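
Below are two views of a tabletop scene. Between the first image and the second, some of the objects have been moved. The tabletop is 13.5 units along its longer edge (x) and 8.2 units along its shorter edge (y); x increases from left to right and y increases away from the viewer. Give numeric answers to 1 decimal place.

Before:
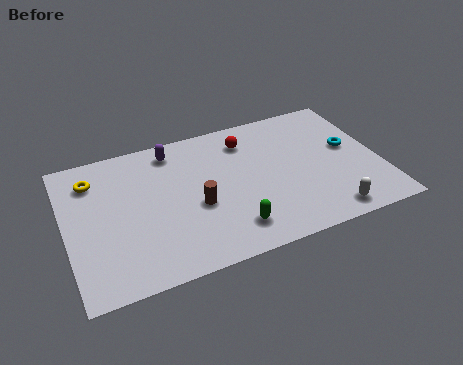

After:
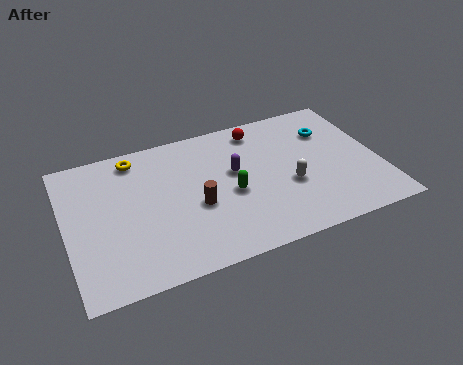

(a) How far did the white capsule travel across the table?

2.6

The white capsule was near (10.9, 1.0) before and (9.5, 3.2) after, so it travelled √(1.4² + 2.2²) ≈ 2.6 units.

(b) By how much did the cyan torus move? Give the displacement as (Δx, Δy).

(-0.7, 1.3)

The cyan torus started near (12.3, 4.6) and ended near (11.6, 5.9).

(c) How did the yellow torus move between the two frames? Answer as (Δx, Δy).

(1.9, 0.7)

The yellow torus was at about (1.3, 6.4) and moved to about (3.2, 7.1).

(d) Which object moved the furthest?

the purple capsule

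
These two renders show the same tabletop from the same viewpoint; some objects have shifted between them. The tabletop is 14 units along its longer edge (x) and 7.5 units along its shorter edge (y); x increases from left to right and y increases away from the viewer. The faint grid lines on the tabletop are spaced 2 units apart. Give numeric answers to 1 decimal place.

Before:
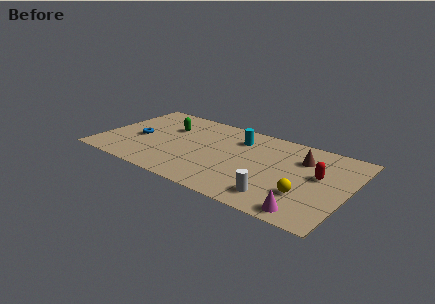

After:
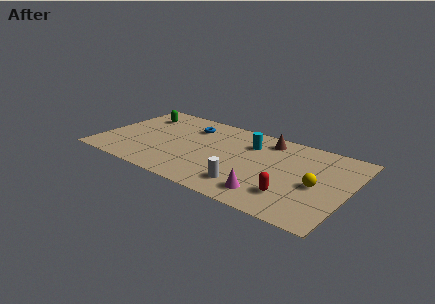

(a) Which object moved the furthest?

the blue torus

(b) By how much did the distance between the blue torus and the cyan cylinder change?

-2.4

The distance was about 5.9 in the first image and 3.5 in the second, so they moved 2.4 units closer together.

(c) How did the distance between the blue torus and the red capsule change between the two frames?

-2.8

Before: roughly 10.2 units apart; after: 7.4. That's 2.8 units closer together.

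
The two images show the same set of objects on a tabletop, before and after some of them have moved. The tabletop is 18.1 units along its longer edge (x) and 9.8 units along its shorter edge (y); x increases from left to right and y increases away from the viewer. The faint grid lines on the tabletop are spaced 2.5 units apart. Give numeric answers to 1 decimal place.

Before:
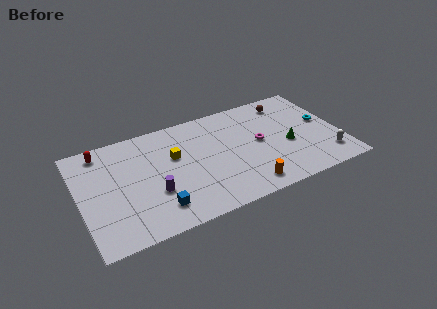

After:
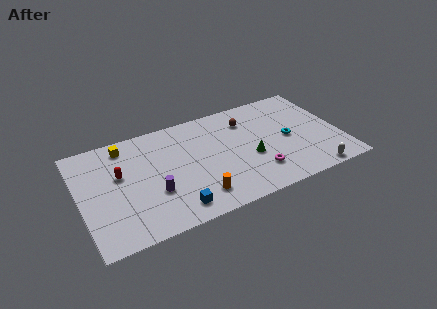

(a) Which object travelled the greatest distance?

the yellow cube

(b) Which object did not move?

the purple cylinder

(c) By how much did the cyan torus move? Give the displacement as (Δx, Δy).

(-2.6, -0.7)

The cyan torus started near (17.1, 5.4) and ended near (14.5, 4.7).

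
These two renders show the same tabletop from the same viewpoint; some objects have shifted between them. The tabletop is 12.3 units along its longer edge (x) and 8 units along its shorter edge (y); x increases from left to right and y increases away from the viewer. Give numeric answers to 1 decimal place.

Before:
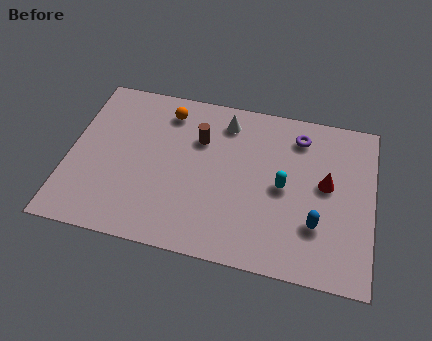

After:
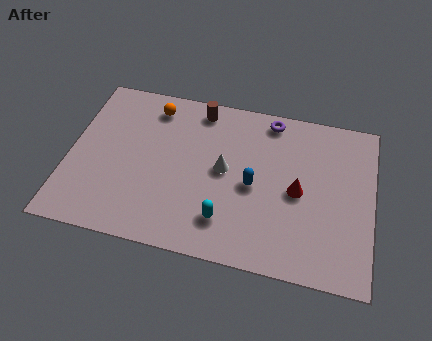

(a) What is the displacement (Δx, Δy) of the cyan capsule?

(-2.2, -2.1)

The cyan capsule started near (8.7, 3.9) and ended near (6.5, 1.8).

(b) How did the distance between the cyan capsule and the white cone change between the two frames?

-1.3

The distance was about 3.7 in the first image and 2.4 in the second, so they moved 1.3 units closer together.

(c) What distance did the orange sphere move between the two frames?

0.6

From (3.8, 6.6) to (3.2, 6.7), the orange sphere covered √(0.6² + 0.1²) ≈ 0.6 units.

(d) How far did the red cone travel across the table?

1.3

From (10.4, 4.4) to (9.3, 3.8), the red cone covered √(1.1² + 0.6²) ≈ 1.3 units.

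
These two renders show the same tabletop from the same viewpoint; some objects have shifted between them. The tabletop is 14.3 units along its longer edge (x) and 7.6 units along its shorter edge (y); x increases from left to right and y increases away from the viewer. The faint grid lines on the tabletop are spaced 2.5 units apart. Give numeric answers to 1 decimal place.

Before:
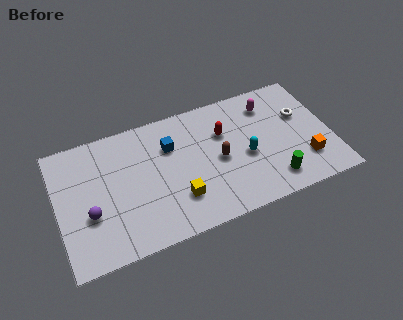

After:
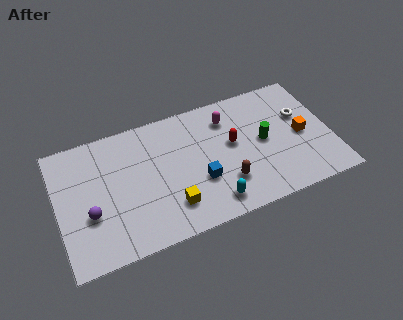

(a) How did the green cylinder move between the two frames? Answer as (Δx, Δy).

(-0.2, 2.5)

The green cylinder was at about (11.0, 1.4) and moved to about (10.8, 3.9).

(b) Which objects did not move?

the white torus and the purple sphere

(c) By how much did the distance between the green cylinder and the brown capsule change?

-0.6

The distance was about 3.4 in the first image and 2.8 in the second, so they moved 0.6 units closer together.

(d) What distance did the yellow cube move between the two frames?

0.5

The yellow cube moved from about (6.1, 2.1) to (5.7, 1.8), a distance of √(0.4² + 0.3²) ≈ 0.5.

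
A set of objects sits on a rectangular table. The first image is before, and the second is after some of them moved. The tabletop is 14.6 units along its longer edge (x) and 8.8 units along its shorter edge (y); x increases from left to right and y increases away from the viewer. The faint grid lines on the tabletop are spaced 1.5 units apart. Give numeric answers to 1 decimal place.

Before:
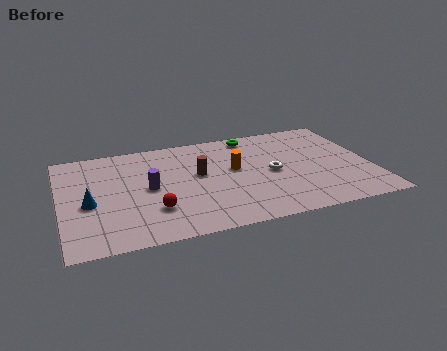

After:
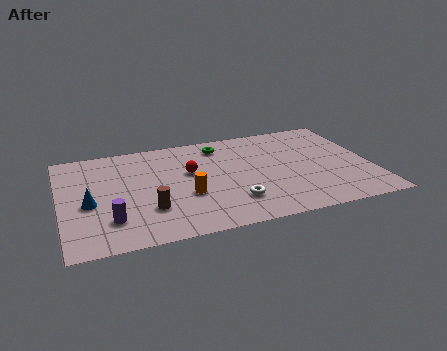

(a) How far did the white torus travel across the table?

2.8

The white torus was near (9.9, 4.2) before and (7.9, 2.2) after, so it travelled √(2.0² + 2.0²) ≈ 2.8 units.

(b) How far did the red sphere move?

3.4

The red sphere moved from about (4.2, 2.5) to (6.1, 5.3), a distance of √(1.9² + 2.8²) ≈ 3.4.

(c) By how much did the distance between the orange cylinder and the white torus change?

+0.5

Before: roughly 1.9 units apart; after: 2.4. That's 0.5 units further apart.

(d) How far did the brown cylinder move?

3.5

The brown cylinder was near (6.5, 5.0) before and (4.0, 2.6) after, so it travelled √(2.5² + 2.4²) ≈ 3.5 units.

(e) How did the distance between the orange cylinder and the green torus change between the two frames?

+1.4

They were about 3.0 units apart before and 4.4 after — 1.4 units further apart.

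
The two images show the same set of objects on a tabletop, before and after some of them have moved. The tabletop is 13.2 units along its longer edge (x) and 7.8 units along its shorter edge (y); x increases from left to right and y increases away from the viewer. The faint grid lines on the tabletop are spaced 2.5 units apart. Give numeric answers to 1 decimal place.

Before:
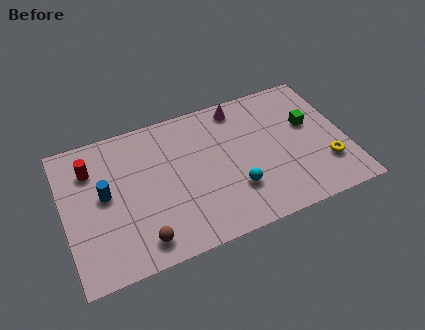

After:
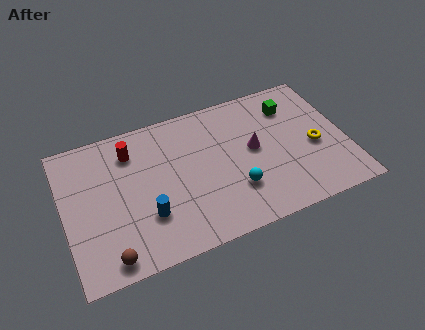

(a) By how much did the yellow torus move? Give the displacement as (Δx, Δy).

(-0.4, 1.2)

The yellow torus was at about (12.1, 2.2) and moved to about (11.7, 3.4).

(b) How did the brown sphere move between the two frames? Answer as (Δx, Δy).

(-1.5, -0.3)

The brown sphere was at about (3.3, 1.2) and moved to about (1.8, 0.9).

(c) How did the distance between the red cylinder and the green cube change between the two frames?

-2.7

Before: roughly 10.3 units apart; after: 7.6. That's 2.7 units closer together.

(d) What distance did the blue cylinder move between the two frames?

2.5

From (1.9, 4.2) to (3.7, 2.4), the blue cylinder covered √(1.8² + 1.8²) ≈ 2.5 units.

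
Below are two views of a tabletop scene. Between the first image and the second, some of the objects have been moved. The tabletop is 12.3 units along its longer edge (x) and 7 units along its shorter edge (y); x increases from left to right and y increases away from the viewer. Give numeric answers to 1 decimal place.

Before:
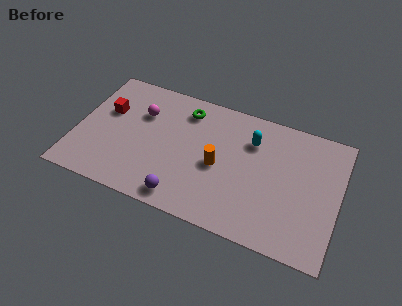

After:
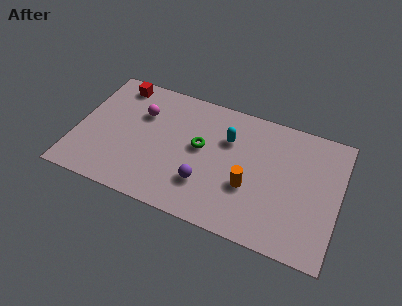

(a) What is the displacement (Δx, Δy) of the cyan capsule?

(-1.1, -0.3)

The cyan capsule started near (8.1, 5.1) and ended near (7.0, 4.8).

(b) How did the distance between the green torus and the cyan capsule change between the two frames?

-1.8

The distance was about 3.3 in the first image and 1.5 in the second, so they moved 1.8 units closer together.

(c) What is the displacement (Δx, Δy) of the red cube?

(0.3, 1.7)

The red cube started near (1.3, 4.4) and ended near (1.6, 6.1).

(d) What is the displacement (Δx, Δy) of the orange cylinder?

(1.5, -0.6)

The orange cylinder started near (6.7, 3.2) and ended near (8.2, 2.6).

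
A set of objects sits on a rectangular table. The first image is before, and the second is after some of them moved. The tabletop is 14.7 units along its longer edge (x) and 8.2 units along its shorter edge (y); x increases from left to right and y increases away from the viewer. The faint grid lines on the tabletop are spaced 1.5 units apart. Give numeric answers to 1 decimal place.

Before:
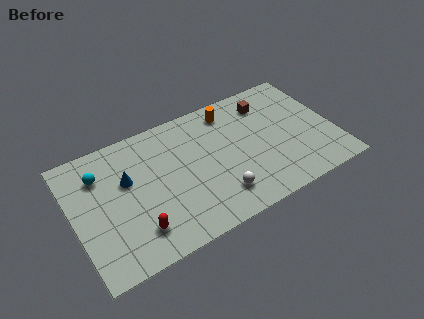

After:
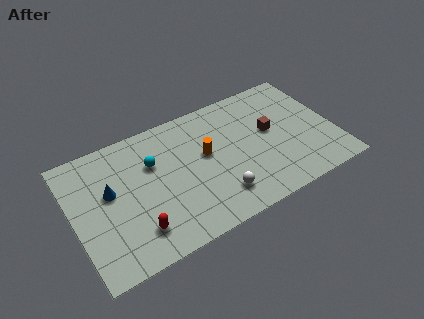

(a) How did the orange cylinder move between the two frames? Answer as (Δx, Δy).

(-1.7, -2.2)

From the two frames, the orange cylinder sits at roughly (9.2, 6.9) before and (7.5, 4.7) after.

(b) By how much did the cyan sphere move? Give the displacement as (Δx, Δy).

(2.9, -0.6)

The cyan sphere was at about (1.7, 6.1) and moved to about (4.6, 5.5).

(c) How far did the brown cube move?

1.9

From (11.3, 6.5) to (11.2, 4.6), the brown cube covered √(0.1² + 1.9²) ≈ 1.9 units.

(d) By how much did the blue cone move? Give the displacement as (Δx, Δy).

(-1.0, -0.3)

From the two frames, the blue cone sits at roughly (3.1, 5.1) before and (2.1, 4.8) after.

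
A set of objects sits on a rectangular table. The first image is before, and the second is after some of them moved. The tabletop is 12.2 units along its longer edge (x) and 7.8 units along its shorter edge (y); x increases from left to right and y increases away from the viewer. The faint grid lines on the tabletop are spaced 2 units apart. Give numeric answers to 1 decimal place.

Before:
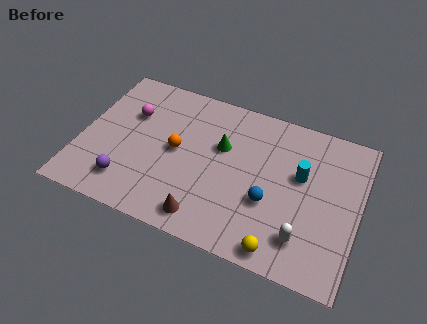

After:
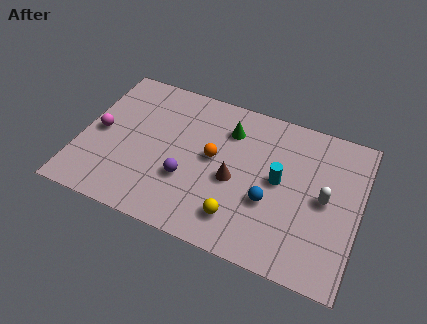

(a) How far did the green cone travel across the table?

1.0

From (6.1, 4.9) to (6.3, 5.9), the green cone covered √(0.2² + 1.0²) ≈ 1.0 units.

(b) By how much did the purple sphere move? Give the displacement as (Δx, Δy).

(2.5, 1.1)

The purple sphere was at about (2.3, 1.6) and moved to about (4.8, 2.7).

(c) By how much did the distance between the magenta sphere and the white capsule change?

+1.2

The distance was about 8.7 in the first image and 9.9 in the second, so they moved 1.2 units further apart.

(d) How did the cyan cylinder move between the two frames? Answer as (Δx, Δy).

(-0.9, -0.6)

The cyan cylinder was at about (9.6, 4.7) and moved to about (8.7, 4.1).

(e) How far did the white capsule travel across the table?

2.3

The white capsule was near (10.0, 1.7) before and (10.7, 3.9) after, so it travelled √(0.7² + 2.2²) ≈ 2.3 units.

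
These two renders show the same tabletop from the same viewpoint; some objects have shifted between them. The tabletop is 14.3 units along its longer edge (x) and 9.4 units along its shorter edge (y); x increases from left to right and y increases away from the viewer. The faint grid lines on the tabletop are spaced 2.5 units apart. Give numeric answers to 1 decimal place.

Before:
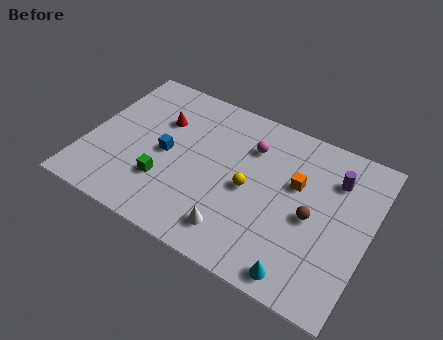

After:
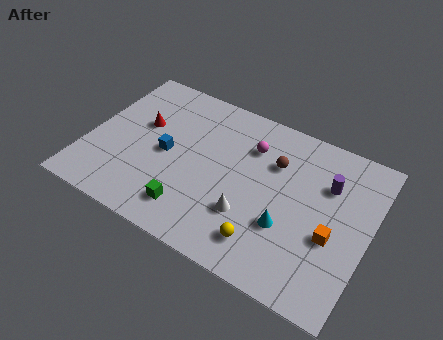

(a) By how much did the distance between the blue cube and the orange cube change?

+2.0

They were about 6.6 units apart before and 8.6 after — 2.0 units further apart.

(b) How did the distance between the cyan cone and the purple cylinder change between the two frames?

-2.4

Before: roughly 6.1 units apart; after: 3.7. That's 2.4 units closer together.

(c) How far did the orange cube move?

3.0

The orange cube moved from about (10.5, 5.8) to (12.6, 3.7), a distance of √(2.1² + 2.1²) ≈ 3.0.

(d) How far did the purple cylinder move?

0.6

The purple cylinder was near (12.3, 7.0) before and (12.0, 6.5) after, so it travelled √(0.3² + 0.5²) ≈ 0.6 units.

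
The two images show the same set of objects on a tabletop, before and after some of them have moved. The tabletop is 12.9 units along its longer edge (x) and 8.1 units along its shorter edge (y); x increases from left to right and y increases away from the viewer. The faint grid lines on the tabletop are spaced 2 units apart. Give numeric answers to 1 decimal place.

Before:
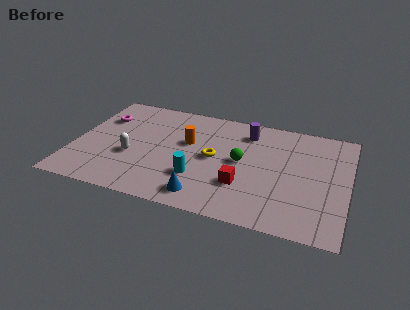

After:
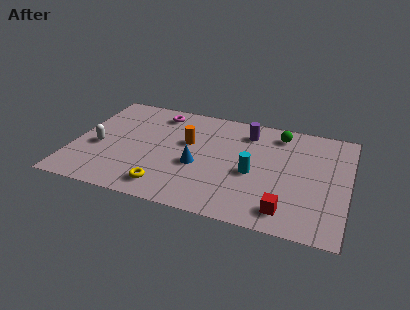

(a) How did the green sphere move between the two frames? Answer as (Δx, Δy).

(1.6, 2.6)

From the two frames, the green sphere sits at roughly (7.9, 4.2) before and (9.5, 6.8) after.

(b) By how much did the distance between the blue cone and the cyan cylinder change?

+1.3

The distance was about 1.3 in the first image and 2.6 in the second, so they moved 1.3 units further apart.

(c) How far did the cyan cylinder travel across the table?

2.7

The cyan cylinder moved from about (6.0, 2.4) to (8.5, 3.5), a distance of √(2.5² + 1.1²) ≈ 2.7.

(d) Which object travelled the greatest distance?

the yellow torus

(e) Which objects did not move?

the orange cylinder and the purple cylinder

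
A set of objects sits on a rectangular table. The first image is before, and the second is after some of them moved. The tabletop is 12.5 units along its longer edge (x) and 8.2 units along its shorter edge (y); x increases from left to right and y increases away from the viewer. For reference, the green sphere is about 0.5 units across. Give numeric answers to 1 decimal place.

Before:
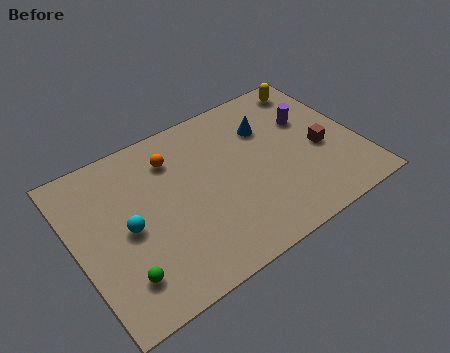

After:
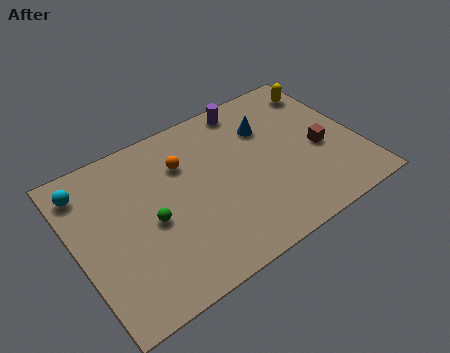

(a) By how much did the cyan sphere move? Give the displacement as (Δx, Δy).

(-1.4, 2.8)

The cyan sphere started near (2.2, 3.9) and ended near (0.8, 6.7).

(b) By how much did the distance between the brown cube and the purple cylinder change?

+2.8

The distance was about 1.8 in the first image and 4.6 in the second, so they moved 2.8 units further apart.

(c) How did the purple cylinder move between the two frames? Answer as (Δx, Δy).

(-2.4, 2.0)

The purple cylinder was at about (10.6, 5.3) and moved to about (8.2, 7.3).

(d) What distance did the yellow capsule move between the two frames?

0.6

The yellow capsule moved from about (11.2, 7.1) to (11.6, 6.7), a distance of √(0.4² + 0.4²) ≈ 0.6.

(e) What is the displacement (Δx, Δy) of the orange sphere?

(0.4, -0.5)

From the two frames, the orange sphere sits at roughly (4.6, 6.3) before and (5.0, 5.8) after.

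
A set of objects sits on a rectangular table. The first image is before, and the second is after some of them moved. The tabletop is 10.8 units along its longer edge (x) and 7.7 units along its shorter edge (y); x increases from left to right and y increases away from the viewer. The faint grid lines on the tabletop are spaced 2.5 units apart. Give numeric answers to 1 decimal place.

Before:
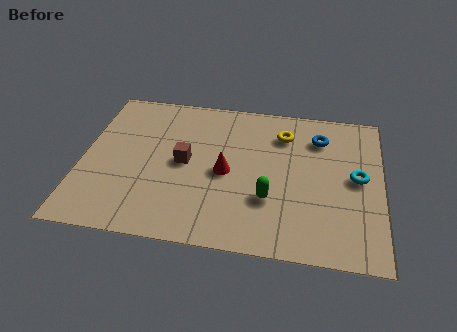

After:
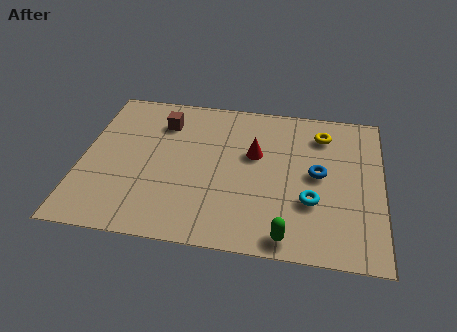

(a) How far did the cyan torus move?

2.1

The cyan torus was near (9.9, 4.0) before and (8.3, 2.6) after, so it travelled √(1.6² + 1.4²) ≈ 2.1 units.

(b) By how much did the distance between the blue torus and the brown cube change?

+0.8

The distance was about 5.2 in the first image and 6.0 in the second, so they moved 0.8 units further apart.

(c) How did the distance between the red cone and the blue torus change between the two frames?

-1.6

Before: roughly 4.0 units apart; after: 2.4. That's 1.6 units closer together.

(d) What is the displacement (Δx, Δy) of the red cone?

(1.0, 1.1)

The red cone started near (5.2, 3.6) and ended near (6.2, 4.7).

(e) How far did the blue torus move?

1.9

The blue torus moved from about (8.5, 5.9) to (8.5, 4.0), a distance of √(0.0² + 1.9²) ≈ 1.9.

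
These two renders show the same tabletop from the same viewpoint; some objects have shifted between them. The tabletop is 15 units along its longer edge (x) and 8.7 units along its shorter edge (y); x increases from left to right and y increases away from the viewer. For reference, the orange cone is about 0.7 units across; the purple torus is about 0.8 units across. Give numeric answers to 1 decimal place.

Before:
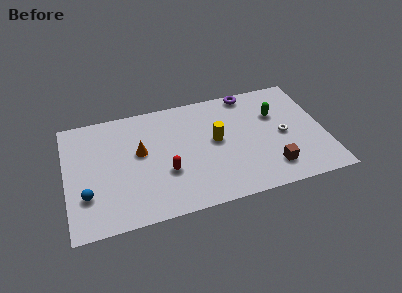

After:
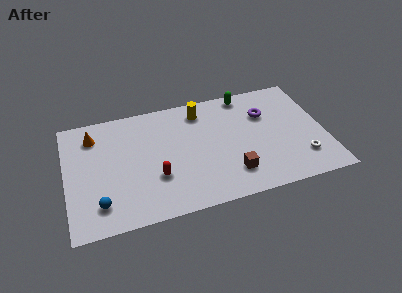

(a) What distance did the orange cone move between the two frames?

3.2

From (4.3, 5.0) to (1.7, 6.9), the orange cone covered √(2.6² + 1.9²) ≈ 3.2 units.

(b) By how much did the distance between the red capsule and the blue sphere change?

-1.1

They were about 4.6 units apart before and 3.5 after — 1.1 units closer together.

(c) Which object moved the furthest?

the orange cone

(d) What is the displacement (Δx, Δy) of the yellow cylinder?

(-0.7, 2.5)

The yellow cylinder was at about (8.7, 4.7) and moved to about (8.0, 7.2).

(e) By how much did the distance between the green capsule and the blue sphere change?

-0.9

Before: roughly 11.6 units apart; after: 10.7. That's 0.9 units closer together.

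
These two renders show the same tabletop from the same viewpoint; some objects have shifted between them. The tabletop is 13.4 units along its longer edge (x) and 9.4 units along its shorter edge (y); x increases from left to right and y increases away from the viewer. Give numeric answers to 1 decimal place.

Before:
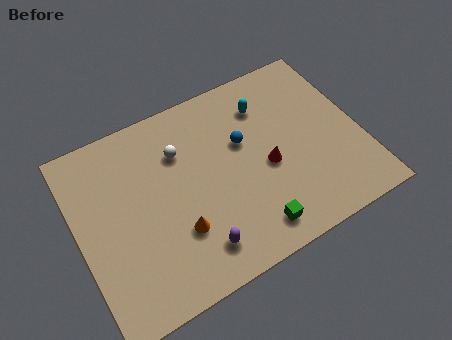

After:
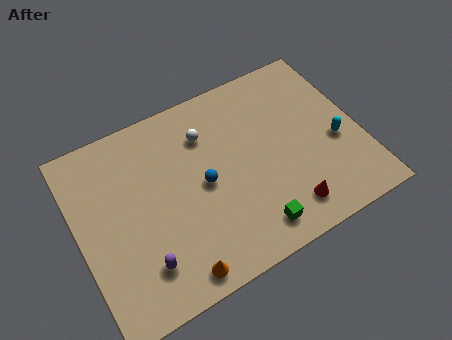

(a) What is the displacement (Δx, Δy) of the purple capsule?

(-2.5, 0.4)

From the two frames, the purple capsule sits at roughly (5.1, 1.7) before and (2.6, 2.1) after.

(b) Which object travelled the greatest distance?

the cyan capsule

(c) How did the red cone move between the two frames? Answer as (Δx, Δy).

(0.5, -2.5)

The red cone was at about (8.9, 4.1) and moved to about (9.4, 1.6).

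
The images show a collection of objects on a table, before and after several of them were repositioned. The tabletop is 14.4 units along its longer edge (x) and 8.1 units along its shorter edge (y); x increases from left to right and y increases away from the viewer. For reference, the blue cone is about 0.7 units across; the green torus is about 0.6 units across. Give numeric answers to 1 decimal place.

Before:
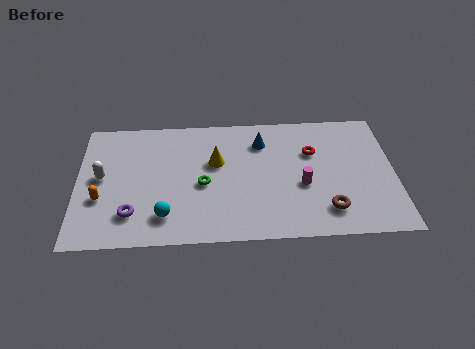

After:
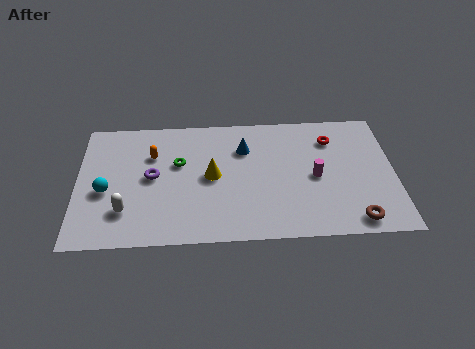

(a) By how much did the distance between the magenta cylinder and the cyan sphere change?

+3.1

The distance was about 6.4 in the first image and 9.5 in the second, so they moved 3.1 units further apart.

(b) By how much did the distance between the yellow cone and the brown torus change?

+1.1

They were about 6.0 units apart before and 7.1 after — 1.1 units further apart.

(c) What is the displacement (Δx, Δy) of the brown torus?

(1.2, -0.7)

From the two frames, the brown torus sits at roughly (11.3, 1.7) before and (12.5, 1.0) after.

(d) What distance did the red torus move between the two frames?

1.2

The red torus was near (10.7, 5.4) before and (11.6, 6.2) after, so it travelled √(0.9² + 0.8²) ≈ 1.2 units.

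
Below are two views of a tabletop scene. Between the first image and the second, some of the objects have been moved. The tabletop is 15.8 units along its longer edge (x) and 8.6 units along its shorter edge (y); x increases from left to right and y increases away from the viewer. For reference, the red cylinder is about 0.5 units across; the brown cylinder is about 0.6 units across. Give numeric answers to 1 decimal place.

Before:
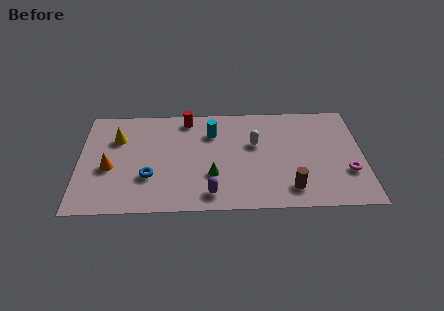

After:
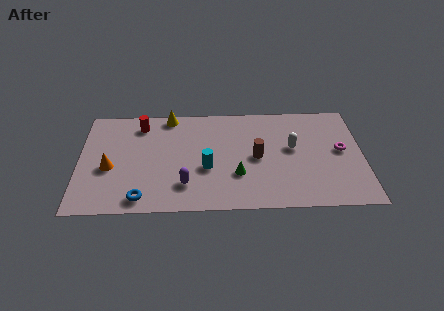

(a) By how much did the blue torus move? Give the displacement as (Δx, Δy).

(-0.4, -1.7)

From the two frames, the blue torus sits at roughly (3.9, 2.8) before and (3.5, 1.1) after.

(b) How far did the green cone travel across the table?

1.4

From (7.4, 2.8) to (8.8, 2.8), the green cone covered √(1.4² + 0.0²) ≈ 1.4 units.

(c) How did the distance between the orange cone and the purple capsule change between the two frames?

-1.6

They were about 6.1 units apart before and 4.5 after — 1.6 units closer together.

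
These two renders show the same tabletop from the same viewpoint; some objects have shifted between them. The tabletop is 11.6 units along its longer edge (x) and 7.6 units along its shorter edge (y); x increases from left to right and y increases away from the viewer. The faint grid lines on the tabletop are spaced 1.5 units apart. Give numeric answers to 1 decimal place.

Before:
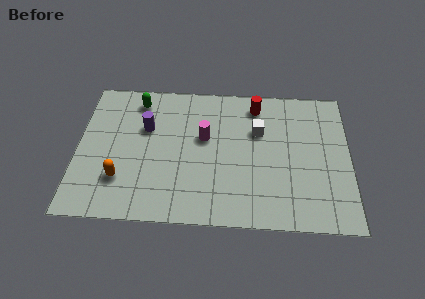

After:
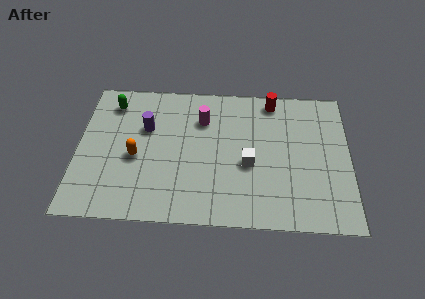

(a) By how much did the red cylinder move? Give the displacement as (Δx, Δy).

(0.7, 0.3)

The red cylinder started near (7.6, 6.4) and ended near (8.3, 6.7).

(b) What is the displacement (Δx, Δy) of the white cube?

(-0.4, -1.8)

The white cube started near (7.7, 5.0) and ended near (7.3, 3.2).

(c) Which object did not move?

the purple cylinder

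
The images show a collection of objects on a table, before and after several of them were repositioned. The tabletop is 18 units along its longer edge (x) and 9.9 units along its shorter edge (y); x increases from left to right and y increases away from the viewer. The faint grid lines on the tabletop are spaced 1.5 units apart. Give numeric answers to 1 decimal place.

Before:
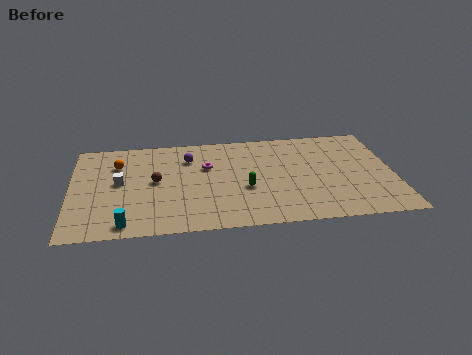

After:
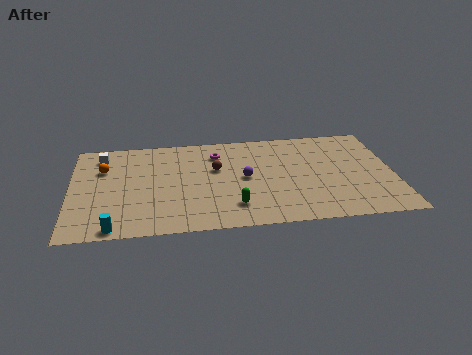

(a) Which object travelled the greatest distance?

the purple sphere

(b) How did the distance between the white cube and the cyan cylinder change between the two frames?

+3.2

Before: roughly 4.2 units apart; after: 7.4. That's 3.2 units further apart.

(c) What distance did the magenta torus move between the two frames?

1.4

The magenta torus was near (7.6, 6.4) before and (8.2, 7.7) after, so it travelled √(0.6² + 1.3²) ≈ 1.4 units.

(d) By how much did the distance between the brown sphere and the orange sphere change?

+3.4

Before: roughly 2.9 units apart; after: 6.3. That's 3.4 units further apart.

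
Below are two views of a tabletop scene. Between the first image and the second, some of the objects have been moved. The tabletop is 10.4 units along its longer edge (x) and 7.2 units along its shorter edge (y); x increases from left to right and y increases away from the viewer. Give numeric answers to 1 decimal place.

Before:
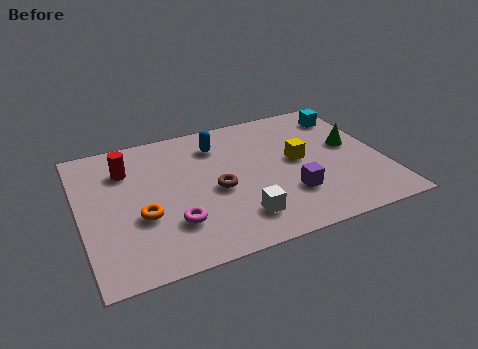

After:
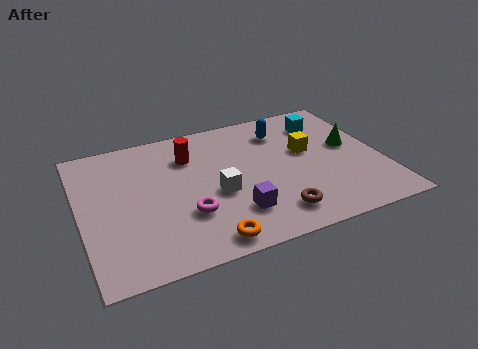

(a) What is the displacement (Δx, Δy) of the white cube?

(-0.6, 1.5)

The white cube started near (5.2, 1.5) and ended near (4.6, 3.0).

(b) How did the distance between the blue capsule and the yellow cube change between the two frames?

-1.6

The distance was about 3.2 in the first image and 1.6 in the second, so they moved 1.6 units closer together.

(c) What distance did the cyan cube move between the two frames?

0.8

The cyan cube moved from about (9.5, 5.8) to (8.7, 5.6), a distance of √(0.8² + 0.2²) ≈ 0.8.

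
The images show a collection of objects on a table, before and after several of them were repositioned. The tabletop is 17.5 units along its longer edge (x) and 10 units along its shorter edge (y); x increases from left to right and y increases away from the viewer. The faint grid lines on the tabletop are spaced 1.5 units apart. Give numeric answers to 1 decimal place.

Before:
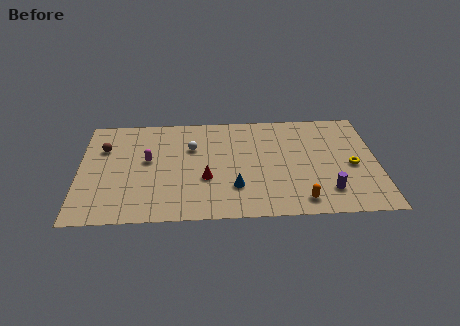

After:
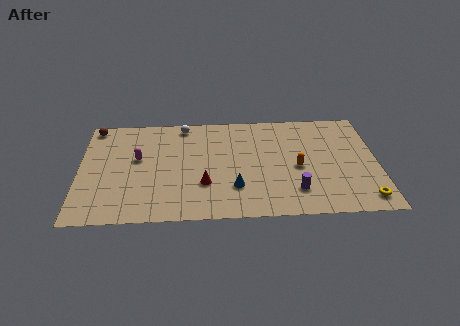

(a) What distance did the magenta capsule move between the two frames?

0.6

The magenta capsule moved from about (4.0, 5.6) to (3.4, 5.8), a distance of √(0.6² + 0.2²) ≈ 0.6.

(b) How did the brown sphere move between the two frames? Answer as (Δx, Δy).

(-0.6, 2.1)

The brown sphere was at about (1.4, 6.9) and moved to about (0.8, 9.0).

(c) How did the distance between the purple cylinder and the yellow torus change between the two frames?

+1.4

The distance was about 2.7 in the first image and 4.1 in the second, so they moved 1.4 units further apart.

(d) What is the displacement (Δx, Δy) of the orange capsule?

(-0.1, 3.1)

The orange capsule was at about (12.9, 1.4) and moved to about (12.8, 4.5).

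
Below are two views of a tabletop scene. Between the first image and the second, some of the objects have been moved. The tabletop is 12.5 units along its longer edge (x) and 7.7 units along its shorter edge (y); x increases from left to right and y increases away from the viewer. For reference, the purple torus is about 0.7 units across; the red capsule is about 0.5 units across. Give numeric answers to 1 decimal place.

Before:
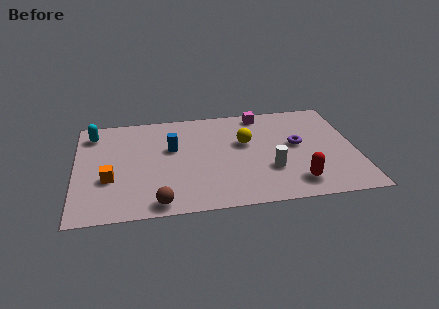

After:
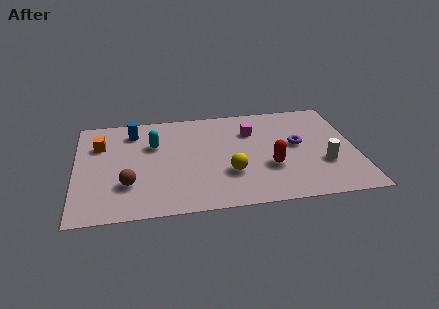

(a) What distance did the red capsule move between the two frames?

1.7

The red capsule was near (9.7, 1.4) before and (8.6, 2.7) after, so it travelled √(1.1² + 1.3²) ≈ 1.7 units.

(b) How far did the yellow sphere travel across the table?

2.3

The yellow sphere was near (7.6, 4.7) before and (6.8, 2.5) after, so it travelled √(0.8² + 2.2²) ≈ 2.3 units.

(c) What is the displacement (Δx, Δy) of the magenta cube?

(-0.5, -1.3)

The magenta cube was at about (8.4, 6.8) and moved to about (7.9, 5.5).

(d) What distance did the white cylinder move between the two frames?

2.4

The white cylinder moved from about (8.6, 2.5) to (11.0, 2.6), a distance of √(2.4² + 0.1²) ≈ 2.4.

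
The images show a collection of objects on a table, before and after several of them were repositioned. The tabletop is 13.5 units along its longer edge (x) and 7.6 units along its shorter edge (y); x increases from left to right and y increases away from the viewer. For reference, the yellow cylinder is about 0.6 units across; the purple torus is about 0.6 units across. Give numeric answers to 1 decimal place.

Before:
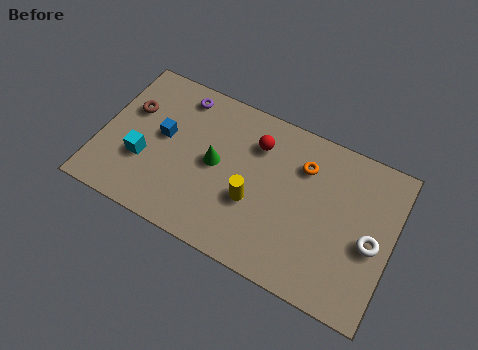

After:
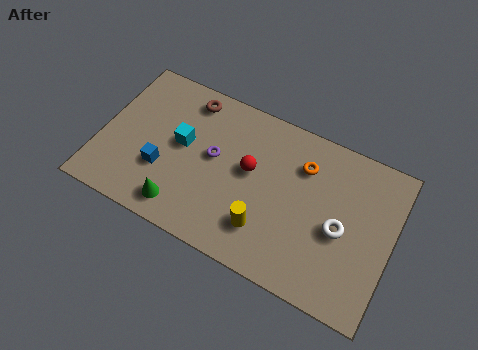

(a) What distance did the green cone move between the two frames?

3.0

The green cone was near (5.3, 3.9) before and (4.1, 1.2) after, so it travelled √(1.2² + 2.7²) ≈ 3.0 units.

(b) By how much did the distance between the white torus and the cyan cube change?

-3.0

The distance was about 10.5 in the first image and 7.5 in the second, so they moved 3.0 units closer together.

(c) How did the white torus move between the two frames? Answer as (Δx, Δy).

(-1.4, 0.0)

The white torus started near (12.6, 3.4) and ended near (11.2, 3.4).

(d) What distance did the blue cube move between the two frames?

1.6

The blue cube was near (2.8, 4.2) before and (3.0, 2.6) after, so it travelled √(0.2² + 1.6²) ≈ 1.6 units.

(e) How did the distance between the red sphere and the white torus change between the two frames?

-1.7

The distance was about 6.1 in the first image and 4.4 in the second, so they moved 1.7 units closer together.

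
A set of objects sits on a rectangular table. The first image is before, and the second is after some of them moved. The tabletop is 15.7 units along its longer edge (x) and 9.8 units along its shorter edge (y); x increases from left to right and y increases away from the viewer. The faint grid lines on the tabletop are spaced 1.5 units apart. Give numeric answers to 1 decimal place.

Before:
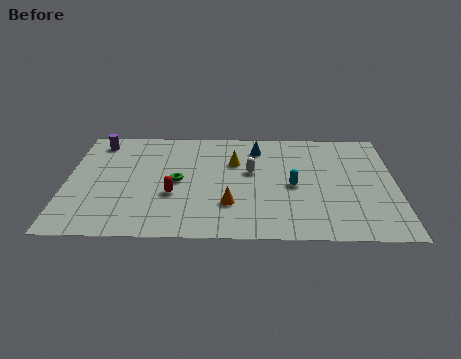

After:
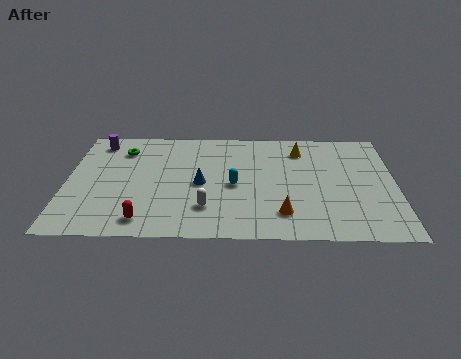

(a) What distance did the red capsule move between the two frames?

2.6

The red capsule moved from about (5.1, 3.6) to (3.8, 1.4), a distance of √(1.3² + 2.2²) ≈ 2.6.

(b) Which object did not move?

the purple cylinder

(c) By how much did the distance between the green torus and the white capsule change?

+2.9

The distance was about 3.6 in the first image and 6.5 in the second, so they moved 2.9 units further apart.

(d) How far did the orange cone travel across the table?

2.6

The orange cone moved from about (7.8, 2.8) to (10.3, 2.1), a distance of √(2.5² + 0.7²) ≈ 2.6.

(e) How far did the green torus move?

3.9

The green torus was near (5.3, 4.8) before and (2.6, 7.6) after, so it travelled √(2.7² + 2.8²) ≈ 3.9 units.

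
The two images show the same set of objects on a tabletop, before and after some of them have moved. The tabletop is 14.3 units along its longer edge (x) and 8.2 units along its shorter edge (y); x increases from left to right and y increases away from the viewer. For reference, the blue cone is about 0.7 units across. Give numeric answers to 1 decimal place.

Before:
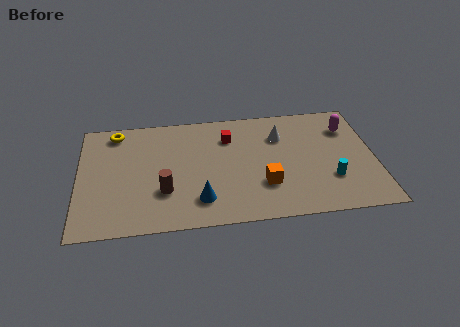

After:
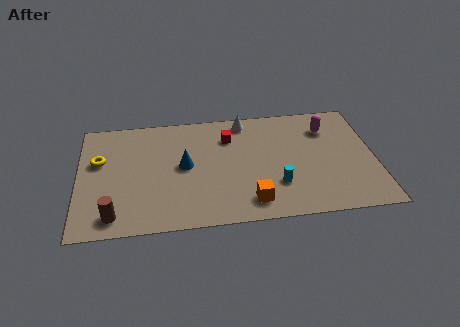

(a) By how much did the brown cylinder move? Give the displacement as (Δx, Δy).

(-2.4, -1.4)

The brown cylinder started near (4.1, 2.6) and ended near (1.7, 1.2).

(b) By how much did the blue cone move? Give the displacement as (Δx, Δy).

(-0.7, 2.5)

From the two frames, the blue cone sits at roughly (5.8, 1.8) before and (5.1, 4.3) after.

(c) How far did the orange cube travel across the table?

1.3

The orange cube was near (8.9, 2.5) before and (8.2, 1.4) after, so it travelled √(0.7² + 1.1²) ≈ 1.3 units.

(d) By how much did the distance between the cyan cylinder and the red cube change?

-1.7

They were about 6.0 units apart before and 4.3 after — 1.7 units closer together.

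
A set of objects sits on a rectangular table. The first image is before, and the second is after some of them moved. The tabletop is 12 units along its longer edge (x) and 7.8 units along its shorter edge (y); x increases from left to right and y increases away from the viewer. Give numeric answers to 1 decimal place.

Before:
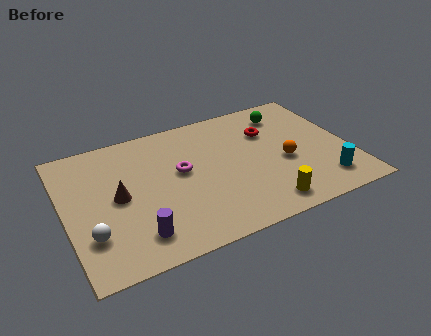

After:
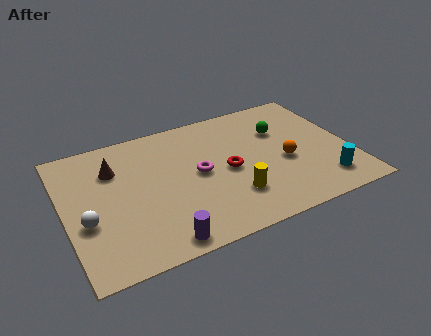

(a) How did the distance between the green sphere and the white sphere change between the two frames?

-0.9

The distance was about 9.7 in the first image and 8.8 in the second, so they moved 0.9 units closer together.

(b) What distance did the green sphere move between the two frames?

1.1

The green sphere moved from about (9.7, 6.3) to (9.3, 5.3), a distance of √(0.4² + 1.0²) ≈ 1.1.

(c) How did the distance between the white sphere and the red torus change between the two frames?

-2.5

Before: roughly 8.5 units apart; after: 6.0. That's 2.5 units closer together.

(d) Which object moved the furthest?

the red torus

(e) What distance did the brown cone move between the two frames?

1.7

The brown cone moved from about (2.2, 3.9) to (2.2, 5.6), a distance of √(0.0² + 1.7²) ≈ 1.7.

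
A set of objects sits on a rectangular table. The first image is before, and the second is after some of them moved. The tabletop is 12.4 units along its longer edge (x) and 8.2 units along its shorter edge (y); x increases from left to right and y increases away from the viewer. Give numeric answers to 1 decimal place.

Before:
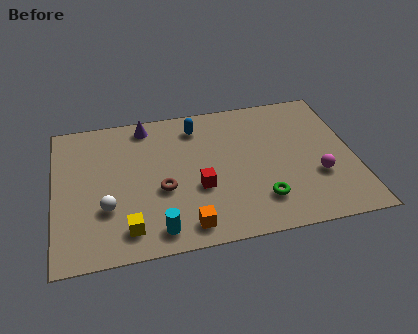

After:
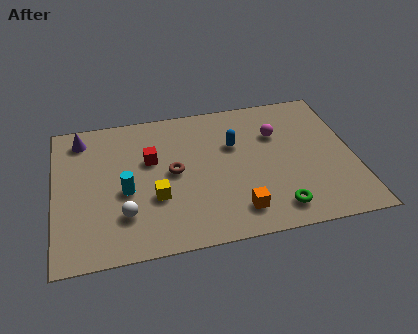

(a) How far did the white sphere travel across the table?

0.9

The white sphere was near (2.1, 2.7) before and (2.8, 2.2) after, so it travelled √(0.7² + 0.5²) ≈ 0.9 units.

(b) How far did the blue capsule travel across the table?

2.1

The blue capsule was near (6.0, 6.7) before and (7.5, 5.3) after, so it travelled √(1.5² + 1.4²) ≈ 2.1 units.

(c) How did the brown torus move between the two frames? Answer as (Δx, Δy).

(0.5, 0.9)

The brown torus started near (4.4, 3.3) and ended near (4.9, 4.2).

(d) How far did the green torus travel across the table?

0.8

The green torus was near (8.4, 1.9) before and (9.0, 1.3) after, so it travelled √(0.6² + 0.6²) ≈ 0.8 units.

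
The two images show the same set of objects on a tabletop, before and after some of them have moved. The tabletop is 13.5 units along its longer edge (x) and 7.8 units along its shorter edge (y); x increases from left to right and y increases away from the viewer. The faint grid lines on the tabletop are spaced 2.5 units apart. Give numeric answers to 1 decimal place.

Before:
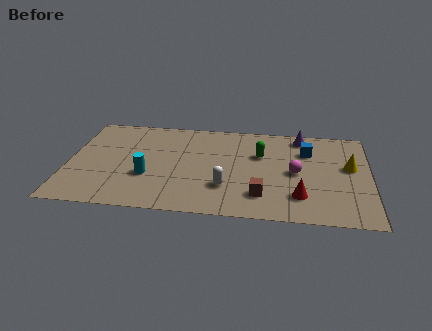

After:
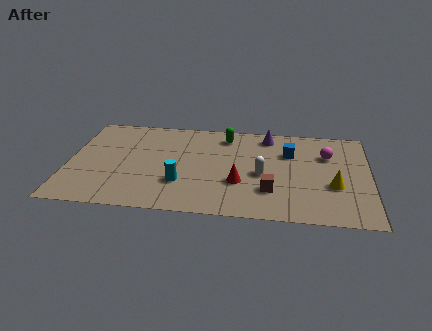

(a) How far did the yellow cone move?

1.7

From (12.6, 4.5) to (11.9, 2.9), the yellow cone covered √(0.7² + 1.6²) ≈ 1.7 units.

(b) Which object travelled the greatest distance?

the red cone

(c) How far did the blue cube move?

0.8

From (10.7, 5.6) to (9.9, 5.4), the blue cube covered √(0.8² + 0.2²) ≈ 0.8 units.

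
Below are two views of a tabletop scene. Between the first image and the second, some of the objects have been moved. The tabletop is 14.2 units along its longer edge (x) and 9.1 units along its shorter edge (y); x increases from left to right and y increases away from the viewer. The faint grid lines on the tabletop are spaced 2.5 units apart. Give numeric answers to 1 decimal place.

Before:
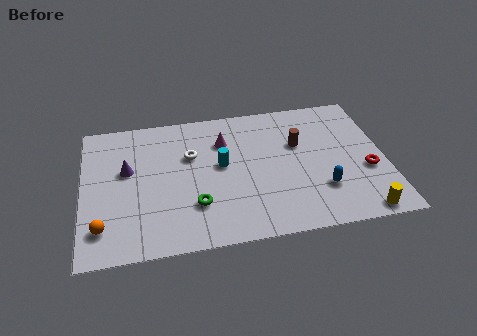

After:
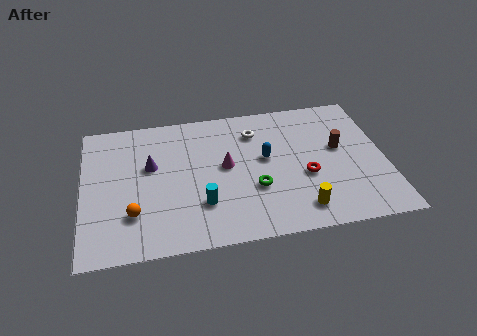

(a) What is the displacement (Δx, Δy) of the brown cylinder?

(1.9, -0.6)

The brown cylinder was at about (10.2, 5.8) and moved to about (12.1, 5.2).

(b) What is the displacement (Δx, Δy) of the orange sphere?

(1.4, 0.6)

From the two frames, the orange sphere sits at roughly (0.9, 1.9) before and (2.3, 2.5) after.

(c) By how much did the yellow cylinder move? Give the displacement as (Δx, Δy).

(-2.8, 0.7)

The yellow cylinder was at about (12.8, 0.8) and moved to about (10.0, 1.5).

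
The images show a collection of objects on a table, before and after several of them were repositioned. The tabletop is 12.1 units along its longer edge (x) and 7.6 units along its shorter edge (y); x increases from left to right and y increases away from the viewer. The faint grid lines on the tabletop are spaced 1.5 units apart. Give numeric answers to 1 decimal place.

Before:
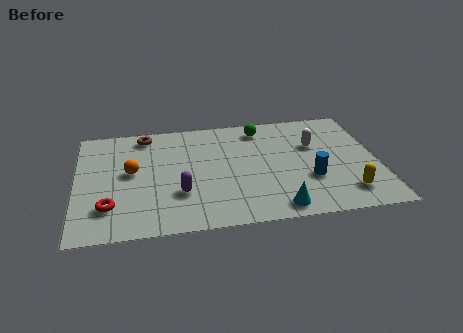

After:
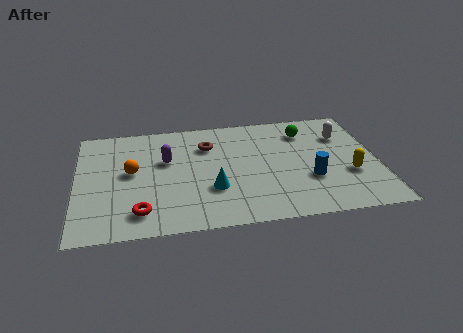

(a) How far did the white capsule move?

1.3

The white capsule moved from about (9.6, 4.9) to (10.8, 5.4), a distance of √(1.2² + 0.5²) ≈ 1.3.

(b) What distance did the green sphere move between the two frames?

1.9

The green sphere was near (7.5, 6.4) before and (9.3, 5.9) after, so it travelled √(1.8² + 0.5²) ≈ 1.9 units.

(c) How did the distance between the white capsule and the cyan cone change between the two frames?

+1.8

Before: roughly 4.3 units apart; after: 6.1. That's 1.8 units further apart.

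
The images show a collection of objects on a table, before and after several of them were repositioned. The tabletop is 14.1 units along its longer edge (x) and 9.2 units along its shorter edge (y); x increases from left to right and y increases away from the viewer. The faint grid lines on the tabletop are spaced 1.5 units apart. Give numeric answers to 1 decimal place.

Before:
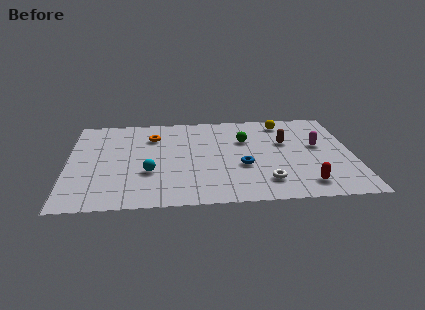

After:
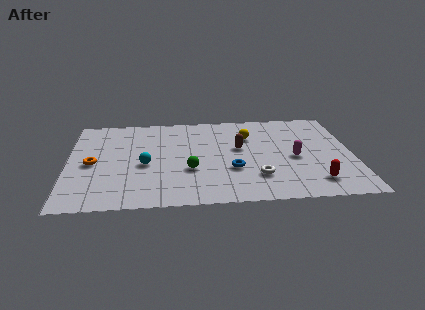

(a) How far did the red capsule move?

0.5

The red capsule moved from about (11.6, 1.5) to (12.1, 1.7), a distance of √(0.5² + 0.2²) ≈ 0.5.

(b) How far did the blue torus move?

0.6

The blue torus moved from about (8.6, 3.5) to (8.1, 3.2), a distance of √(0.5² + 0.3²) ≈ 0.6.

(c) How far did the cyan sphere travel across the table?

0.8

From (4.0, 3.2) to (3.8, 4.0), the cyan sphere covered √(0.2² + 0.8²) ≈ 0.8 units.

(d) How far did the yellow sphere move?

2.2

The yellow sphere moved from about (10.8, 7.8) to (9.0, 6.5), a distance of √(1.8² + 1.3²) ≈ 2.2.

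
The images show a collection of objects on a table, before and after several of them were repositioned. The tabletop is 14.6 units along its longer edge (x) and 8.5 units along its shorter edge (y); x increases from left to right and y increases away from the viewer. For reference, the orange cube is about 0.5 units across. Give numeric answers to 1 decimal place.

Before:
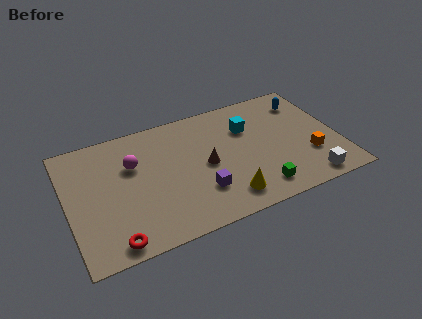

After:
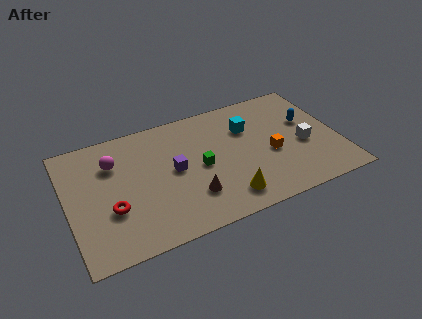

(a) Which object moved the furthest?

the green cube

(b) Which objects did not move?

the cyan cube and the yellow cone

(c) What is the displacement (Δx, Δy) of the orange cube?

(-2.0, 0.9)

The orange cube started near (12.9, 2.7) and ended near (10.9, 3.6).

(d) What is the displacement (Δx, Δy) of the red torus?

(0.1, 2.1)

The red torus started near (2.1, 0.9) and ended near (2.2, 3.0).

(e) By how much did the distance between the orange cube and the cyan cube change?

-1.9

The distance was about 4.4 in the first image and 2.5 in the second, so they moved 1.9 units closer together.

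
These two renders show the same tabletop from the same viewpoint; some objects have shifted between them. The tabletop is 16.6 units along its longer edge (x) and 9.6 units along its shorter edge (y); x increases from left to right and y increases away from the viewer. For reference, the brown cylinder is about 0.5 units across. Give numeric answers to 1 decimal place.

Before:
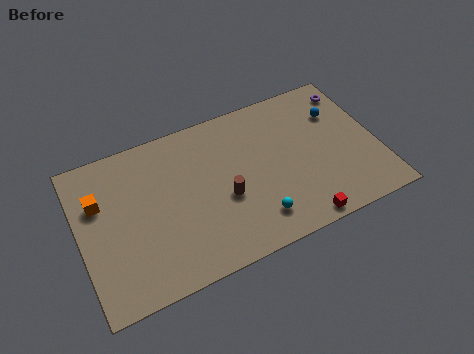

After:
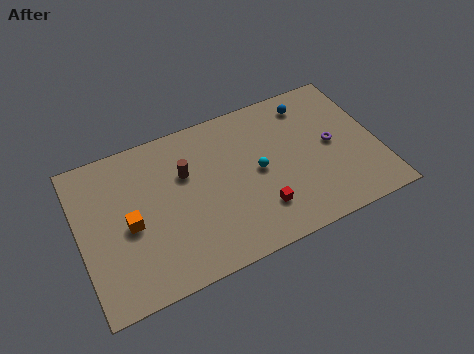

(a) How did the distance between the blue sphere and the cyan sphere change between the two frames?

-2.6

They were about 7.2 units apart before and 4.6 after — 2.6 units closer together.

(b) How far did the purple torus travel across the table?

3.5

From (15.7, 8.0) to (14.1, 4.9), the purple torus covered √(1.6² + 3.1²) ≈ 3.5 units.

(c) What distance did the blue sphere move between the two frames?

1.9

From (14.7, 6.8) to (13.2, 8.0), the blue sphere covered √(1.5² + 1.2²) ≈ 1.9 units.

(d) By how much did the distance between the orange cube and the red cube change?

-4.6

Before: roughly 11.9 units apart; after: 7.3. That's 4.6 units closer together.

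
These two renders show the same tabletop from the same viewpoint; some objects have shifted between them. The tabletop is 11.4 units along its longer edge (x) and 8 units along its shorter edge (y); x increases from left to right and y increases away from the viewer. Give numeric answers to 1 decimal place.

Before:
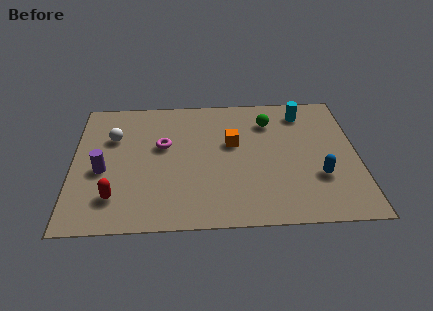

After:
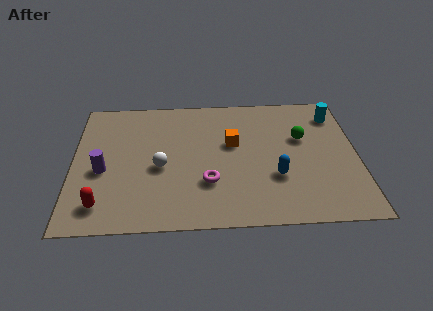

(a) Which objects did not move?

the purple cylinder and the orange cube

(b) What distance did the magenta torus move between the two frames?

2.9

The magenta torus was near (3.6, 4.8) before and (5.4, 2.5) after, so it travelled √(1.8² + 2.3²) ≈ 2.9 units.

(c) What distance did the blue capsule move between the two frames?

1.7

The blue capsule was near (9.8, 2.6) before and (8.1, 2.7) after, so it travelled √(1.7² + 0.1²) ≈ 1.7 units.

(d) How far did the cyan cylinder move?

1.3

The cyan cylinder moved from about (9.3, 6.6) to (10.6, 6.4), a distance of √(1.3² + 0.2²) ≈ 1.3.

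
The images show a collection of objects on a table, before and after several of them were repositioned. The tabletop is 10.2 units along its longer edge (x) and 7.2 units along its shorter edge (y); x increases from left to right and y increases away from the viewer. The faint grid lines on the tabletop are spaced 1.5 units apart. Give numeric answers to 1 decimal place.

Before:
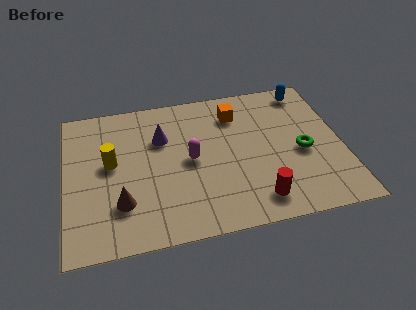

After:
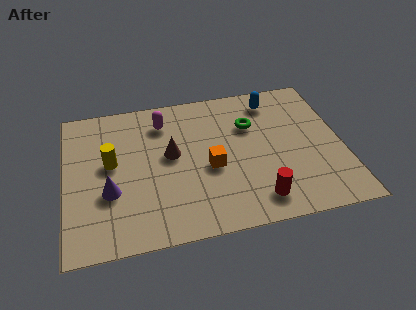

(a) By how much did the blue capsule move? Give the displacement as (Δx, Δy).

(-1.3, -0.3)

The blue capsule was at about (9.1, 6.3) and moved to about (7.8, 6.0).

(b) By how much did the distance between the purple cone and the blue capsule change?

+1.4

Before: roughly 5.7 units apart; after: 7.1. That's 1.4 units further apart.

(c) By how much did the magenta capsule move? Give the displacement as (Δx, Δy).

(-0.9, 2.1)

The magenta capsule was at about (4.6, 3.6) and moved to about (3.7, 5.7).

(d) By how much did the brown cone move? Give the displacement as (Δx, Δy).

(1.9, 2.0)

From the two frames, the brown cone sits at roughly (2.0, 2.0) before and (3.9, 4.0) after.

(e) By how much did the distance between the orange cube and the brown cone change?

-4.0

They were about 5.7 units apart before and 1.7 after — 4.0 units closer together.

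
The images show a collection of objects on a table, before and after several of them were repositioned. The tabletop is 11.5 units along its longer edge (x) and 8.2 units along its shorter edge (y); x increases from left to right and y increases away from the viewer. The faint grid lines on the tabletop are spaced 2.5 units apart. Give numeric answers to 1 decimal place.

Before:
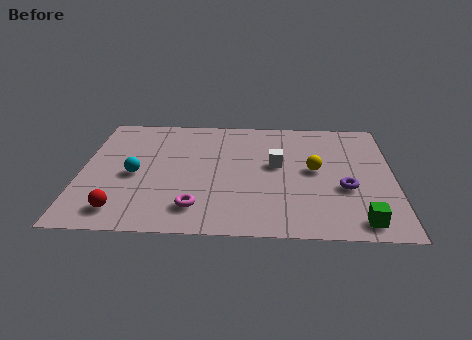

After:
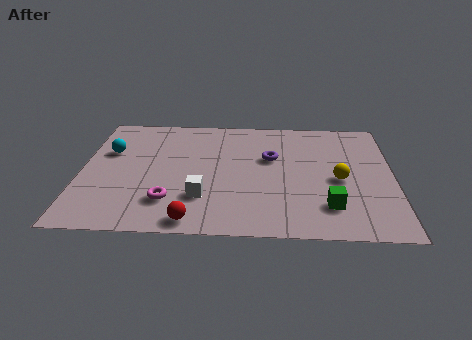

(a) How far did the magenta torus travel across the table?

1.1

The magenta torus moved from about (4.3, 1.6) to (3.3, 2.0), a distance of √(1.0² + 0.4²) ≈ 1.1.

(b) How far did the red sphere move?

2.6

From (1.6, 1.3) to (4.2, 0.8), the red sphere covered √(2.6² + 0.5²) ≈ 2.6 units.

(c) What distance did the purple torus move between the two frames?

3.4

The purple torus was near (9.7, 3.1) before and (7.0, 5.1) after, so it travelled √(2.7² + 2.0²) ≈ 3.4 units.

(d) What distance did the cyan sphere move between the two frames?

1.9

The cyan sphere moved from about (2.0, 3.7) to (1.0, 5.3), a distance of √(1.0² + 1.6²) ≈ 1.9.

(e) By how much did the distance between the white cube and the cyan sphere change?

-0.7

Before: roughly 5.3 units apart; after: 4.6. That's 0.7 units closer together.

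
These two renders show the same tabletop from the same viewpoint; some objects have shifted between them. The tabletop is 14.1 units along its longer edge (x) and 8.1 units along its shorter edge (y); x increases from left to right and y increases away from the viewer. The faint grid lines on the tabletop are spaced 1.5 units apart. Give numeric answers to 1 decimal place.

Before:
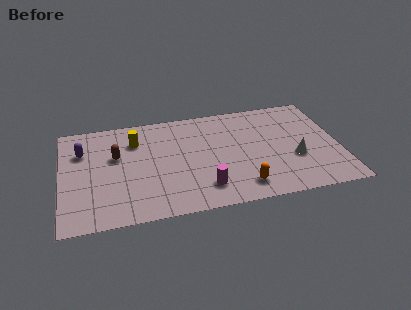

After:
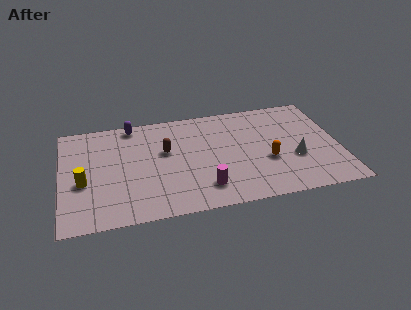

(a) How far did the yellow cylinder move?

3.8

The yellow cylinder moved from about (3.8, 6.0) to (1.1, 3.3), a distance of √(2.7² + 2.7²) ≈ 3.8.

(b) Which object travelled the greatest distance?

the yellow cylinder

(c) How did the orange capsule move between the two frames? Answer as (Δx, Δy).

(1.4, 1.7)

The orange capsule was at about (9.0, 1.4) and moved to about (10.4, 3.1).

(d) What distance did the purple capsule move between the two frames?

3.1

The purple capsule was near (1.1, 5.7) before and (3.7, 7.3) after, so it travelled √(2.6² + 1.6²) ≈ 3.1 units.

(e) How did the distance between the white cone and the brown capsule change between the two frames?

-2.4

They were about 9.2 units apart before and 6.8 after — 2.4 units closer together.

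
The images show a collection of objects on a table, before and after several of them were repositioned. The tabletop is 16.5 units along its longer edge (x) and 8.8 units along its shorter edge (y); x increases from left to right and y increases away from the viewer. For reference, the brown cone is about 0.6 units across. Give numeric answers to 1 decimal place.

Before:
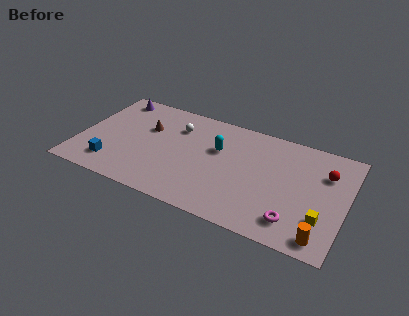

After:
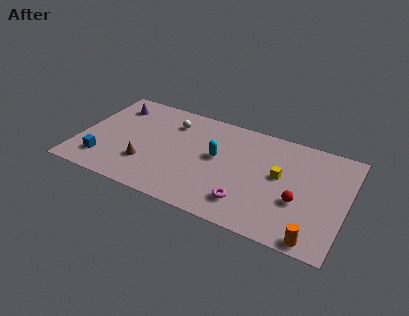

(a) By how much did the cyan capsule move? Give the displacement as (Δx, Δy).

(0.0, -0.7)

From the two frames, the cyan capsule sits at roughly (8.5, 5.6) before and (8.5, 4.9) after.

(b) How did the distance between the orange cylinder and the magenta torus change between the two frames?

+2.5

They were about 1.8 units apart before and 4.3 after — 2.5 units further apart.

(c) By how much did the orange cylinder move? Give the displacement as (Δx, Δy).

(-0.4, -0.3)

The orange cylinder was at about (15.3, 1.1) and moved to about (14.9, 0.8).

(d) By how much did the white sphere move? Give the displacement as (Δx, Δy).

(-0.4, 0.3)

The white sphere was at about (5.8, 6.5) and moved to about (5.4, 6.8).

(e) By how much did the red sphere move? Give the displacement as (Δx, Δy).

(-1.4, -2.9)

The red sphere started near (15.1, 6.2) and ended near (13.7, 3.3).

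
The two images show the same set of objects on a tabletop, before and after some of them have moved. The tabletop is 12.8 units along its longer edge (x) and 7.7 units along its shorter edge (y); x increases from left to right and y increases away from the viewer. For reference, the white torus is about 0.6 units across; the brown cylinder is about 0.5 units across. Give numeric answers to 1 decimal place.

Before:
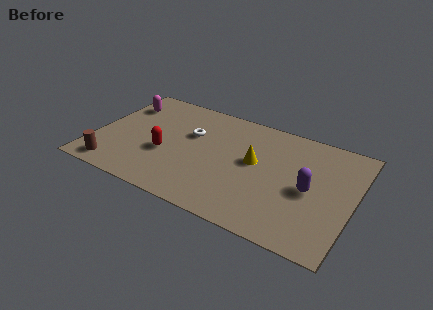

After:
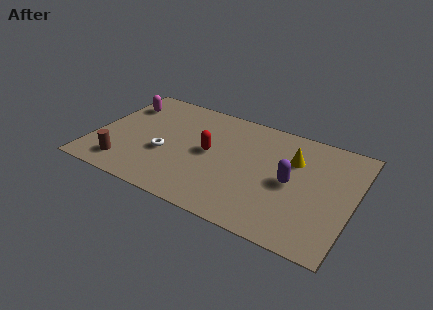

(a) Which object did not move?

the magenta capsule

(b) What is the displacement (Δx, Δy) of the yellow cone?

(1.8, 1.0)

From the two frames, the yellow cone sits at roughly (7.9, 4.3) before and (9.7, 5.3) after.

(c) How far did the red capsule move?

2.3

The red capsule was near (3.6, 3.0) before and (5.7, 4.0) after, so it travelled √(2.1² + 1.0²) ≈ 2.3 units.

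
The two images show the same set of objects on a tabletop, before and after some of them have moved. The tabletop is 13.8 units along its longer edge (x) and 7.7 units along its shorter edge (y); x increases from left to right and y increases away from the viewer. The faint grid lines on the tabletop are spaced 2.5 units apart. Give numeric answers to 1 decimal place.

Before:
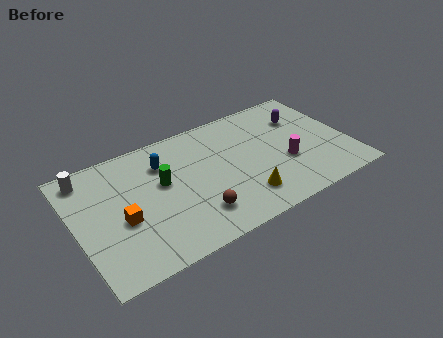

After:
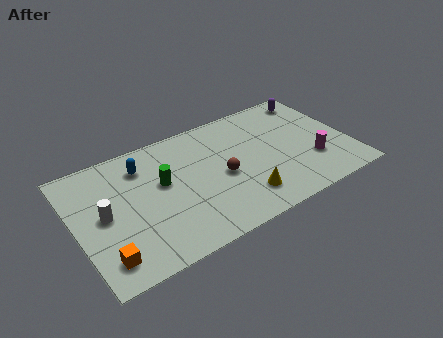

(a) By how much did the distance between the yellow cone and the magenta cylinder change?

+1.1

Before: roughly 2.7 units apart; after: 3.8. That's 1.1 units further apart.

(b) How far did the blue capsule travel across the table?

1.0

The blue capsule was near (4.6, 5.7) before and (3.6, 6.0) after, so it travelled √(1.0² + 0.3²) ≈ 1.0 units.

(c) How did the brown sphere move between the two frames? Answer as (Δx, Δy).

(1.6, 1.7)

The brown sphere was at about (5.7, 1.8) and moved to about (7.3, 3.5).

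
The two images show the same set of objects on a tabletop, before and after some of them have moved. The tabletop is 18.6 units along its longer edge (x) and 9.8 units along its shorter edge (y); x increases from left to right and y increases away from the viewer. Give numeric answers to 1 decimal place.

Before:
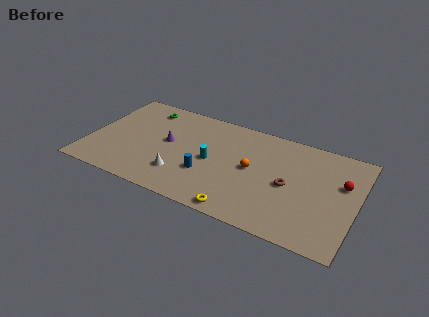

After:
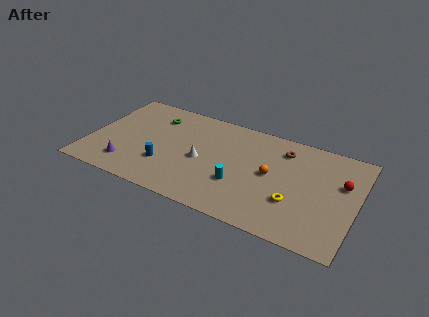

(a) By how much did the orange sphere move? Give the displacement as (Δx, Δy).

(1.3, 0.0)

The orange sphere was at about (11.4, 5.1) and moved to about (12.7, 5.1).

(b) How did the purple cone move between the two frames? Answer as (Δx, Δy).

(-2.4, -3.3)

The purple cone was at about (5.4, 5.3) and moved to about (3.0, 2.0).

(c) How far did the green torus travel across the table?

1.0

The green torus was near (3.4, 8.2) before and (4.2, 7.6) after, so it travelled √(0.8² + 0.6²) ≈ 1.0 units.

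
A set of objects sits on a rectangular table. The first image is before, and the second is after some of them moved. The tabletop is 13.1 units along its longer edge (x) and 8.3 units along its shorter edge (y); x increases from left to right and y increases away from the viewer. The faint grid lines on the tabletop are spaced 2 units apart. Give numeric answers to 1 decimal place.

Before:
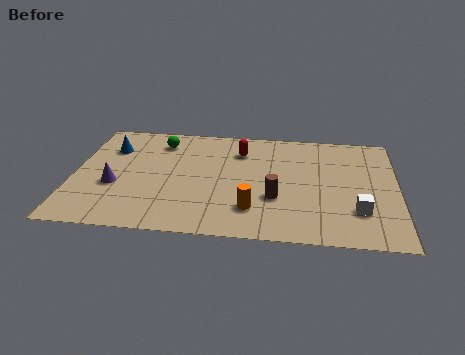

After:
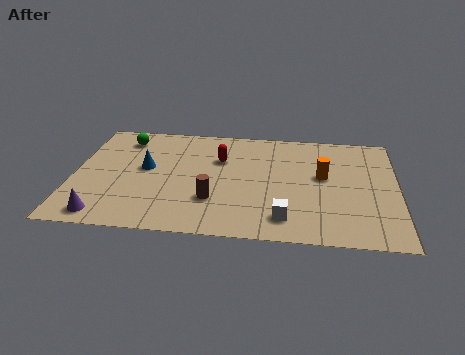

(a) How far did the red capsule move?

1.1

The red capsule was near (6.7, 6.3) before and (5.9, 5.6) after, so it travelled √(0.8² + 0.7²) ≈ 1.1 units.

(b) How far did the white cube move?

3.0

The white cube was near (11.5, 2.3) before and (8.6, 1.5) after, so it travelled √(2.9² + 0.8²) ≈ 3.0 units.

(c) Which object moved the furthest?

the orange cylinder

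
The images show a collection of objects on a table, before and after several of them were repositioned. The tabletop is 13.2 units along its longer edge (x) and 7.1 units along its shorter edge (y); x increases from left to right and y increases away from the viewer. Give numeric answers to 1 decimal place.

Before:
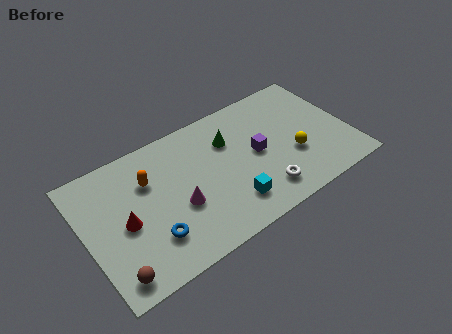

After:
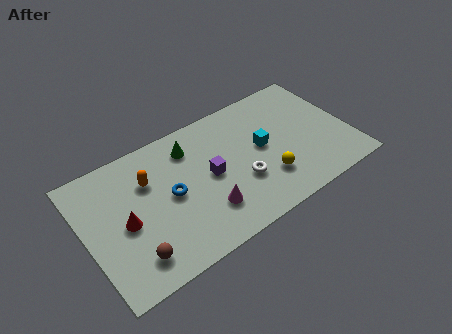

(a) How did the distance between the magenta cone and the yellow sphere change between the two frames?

-2.7

Before: roughly 5.8 units apart; after: 3.1. That's 2.7 units closer together.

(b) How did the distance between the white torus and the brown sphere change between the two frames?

-1.8

The distance was about 7.5 in the first image and 5.7 in the second, so they moved 1.8 units closer together.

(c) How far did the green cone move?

2.0

From (7.4, 5.0) to (5.5, 5.6), the green cone covered √(1.9² + 0.6²) ≈ 2.0 units.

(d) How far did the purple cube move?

2.4

The purple cube moved from about (8.6, 3.6) to (6.2, 3.6), a distance of √(2.4² + 0.0²) ≈ 2.4.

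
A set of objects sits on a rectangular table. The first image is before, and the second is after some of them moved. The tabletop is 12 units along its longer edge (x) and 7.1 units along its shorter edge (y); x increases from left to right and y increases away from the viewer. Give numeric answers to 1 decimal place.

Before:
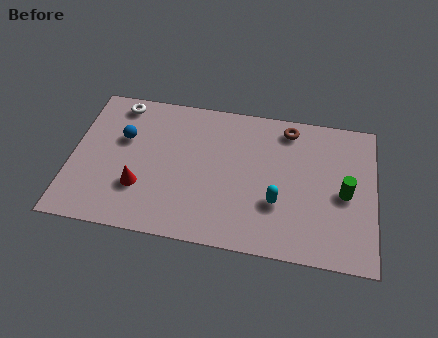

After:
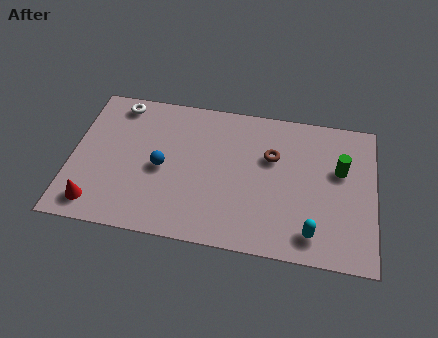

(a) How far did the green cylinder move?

1.1

The green cylinder moved from about (10.8, 3.3) to (10.6, 4.4), a distance of √(0.2² + 1.1²) ≈ 1.1.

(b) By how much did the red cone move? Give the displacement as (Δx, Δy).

(-1.7, -1.1)

From the two frames, the red cone sits at roughly (2.8, 2.2) before and (1.1, 1.1) after.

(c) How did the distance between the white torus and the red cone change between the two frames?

+1.0

The distance was about 4.1 in the first image and 5.1 in the second, so they moved 1.0 units further apart.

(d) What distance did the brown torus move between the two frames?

1.6

The brown torus was near (8.5, 6.1) before and (7.9, 4.6) after, so it travelled √(0.6² + 1.5²) ≈ 1.6 units.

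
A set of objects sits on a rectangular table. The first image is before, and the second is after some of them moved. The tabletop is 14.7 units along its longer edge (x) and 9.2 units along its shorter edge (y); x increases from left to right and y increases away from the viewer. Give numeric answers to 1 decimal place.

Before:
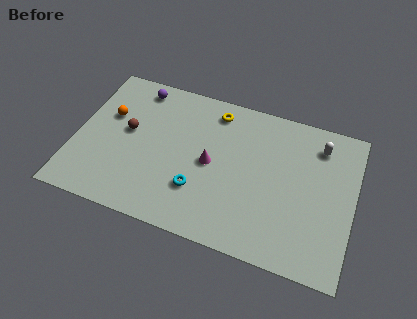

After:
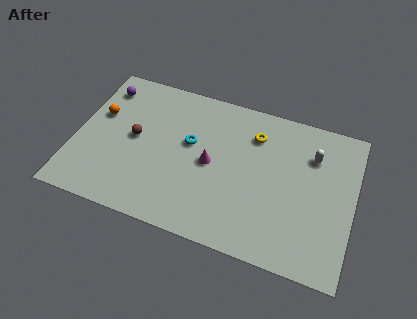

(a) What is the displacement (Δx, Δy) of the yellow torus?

(2.2, -0.8)

The yellow torus was at about (7.1, 7.8) and moved to about (9.3, 7.0).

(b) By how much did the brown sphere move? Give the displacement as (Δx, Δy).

(0.4, -0.3)

The brown sphere was at about (2.7, 5.1) and moved to about (3.1, 4.8).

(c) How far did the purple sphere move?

1.9

The purple sphere moved from about (2.9, 8.0) to (1.1, 7.5), a distance of √(1.8² + 0.5²) ≈ 1.9.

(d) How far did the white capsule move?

0.8

The white capsule was near (12.7, 7.4) before and (12.4, 6.7) after, so it travelled √(0.3² + 0.7²) ≈ 0.8 units.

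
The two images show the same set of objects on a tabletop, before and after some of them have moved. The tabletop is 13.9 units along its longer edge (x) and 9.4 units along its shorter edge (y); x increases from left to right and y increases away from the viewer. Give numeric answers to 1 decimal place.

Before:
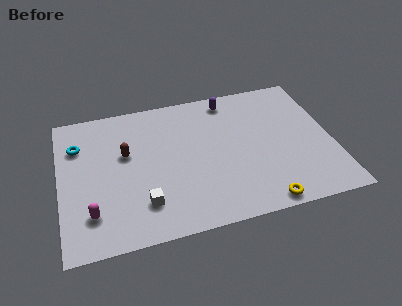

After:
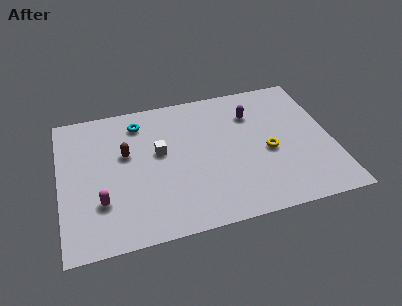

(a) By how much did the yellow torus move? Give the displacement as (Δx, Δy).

(0.6, 3.3)

From the two frames, the yellow torus sits at roughly (10.0, 0.8) before and (10.6, 4.1) after.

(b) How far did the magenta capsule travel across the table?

0.8

The magenta capsule moved from about (1.5, 2.2) to (2.0, 2.8), a distance of √(0.5² + 0.6²) ≈ 0.8.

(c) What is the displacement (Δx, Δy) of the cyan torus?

(3.2, 0.9)

From the two frames, the cyan torus sits at roughly (1.0, 6.8) before and (4.2, 7.7) after.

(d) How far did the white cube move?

3.4

The white cube moved from about (4.1, 2.2) to (5.1, 5.4), a distance of √(1.0² + 3.2²) ≈ 3.4.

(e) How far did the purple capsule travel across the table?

1.7

The purple capsule was near (8.9, 8.2) before and (10.0, 6.9) after, so it travelled √(1.1² + 1.3²) ≈ 1.7 units.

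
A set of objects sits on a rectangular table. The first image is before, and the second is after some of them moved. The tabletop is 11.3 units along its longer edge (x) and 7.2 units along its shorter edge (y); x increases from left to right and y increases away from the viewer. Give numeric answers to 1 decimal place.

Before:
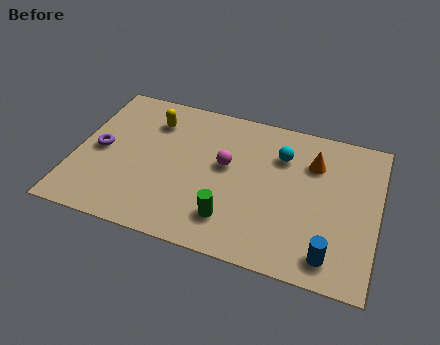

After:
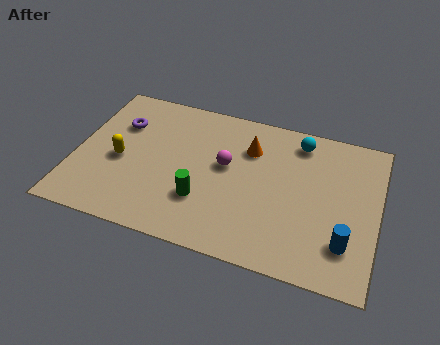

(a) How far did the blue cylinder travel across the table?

0.9

The blue cylinder moved from about (9.7, 1.1) to (10.2, 1.8), a distance of √(0.5² + 0.7²) ≈ 0.9.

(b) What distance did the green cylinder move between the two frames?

1.3

From (6.0, 1.6) to (4.9, 2.2), the green cylinder covered √(1.1² + 0.6²) ≈ 1.3 units.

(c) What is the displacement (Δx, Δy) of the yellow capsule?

(-1.0, -2.3)

The yellow capsule started near (2.7, 5.5) and ended near (1.7, 3.2).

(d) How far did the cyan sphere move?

1.1

From (7.6, 5.2) to (8.2, 6.1), the cyan sphere covered √(0.6² + 0.9²) ≈ 1.1 units.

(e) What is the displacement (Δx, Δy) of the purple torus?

(0.6, 1.5)

The purple torus started near (0.9, 3.5) and ended near (1.5, 5.0).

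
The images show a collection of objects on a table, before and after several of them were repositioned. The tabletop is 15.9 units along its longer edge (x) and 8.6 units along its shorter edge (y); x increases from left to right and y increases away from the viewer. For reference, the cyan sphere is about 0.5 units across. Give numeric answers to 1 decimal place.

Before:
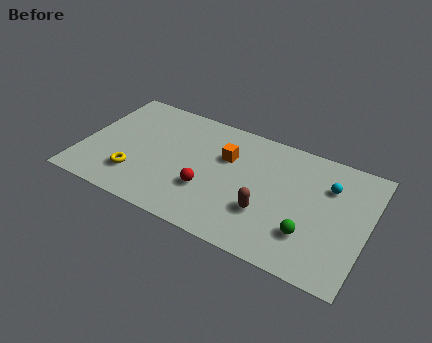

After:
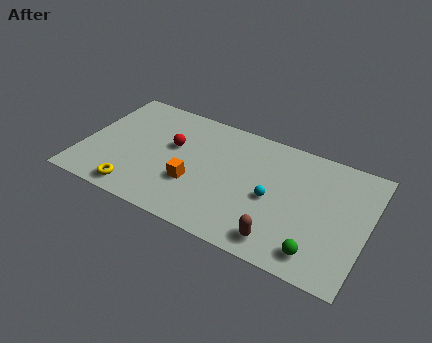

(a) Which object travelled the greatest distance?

the cyan sphere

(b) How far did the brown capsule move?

1.8

The brown capsule moved from about (10.5, 2.8) to (11.5, 1.3), a distance of √(1.0² + 1.5²) ≈ 1.8.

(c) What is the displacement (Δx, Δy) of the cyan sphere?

(-2.9, -2.2)

The cyan sphere started near (13.6, 6.1) and ended near (10.7, 3.9).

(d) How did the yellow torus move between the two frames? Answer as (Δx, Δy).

(0.2, -1.1)

The yellow torus was at about (3.2, 2.2) and moved to about (3.4, 1.1).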